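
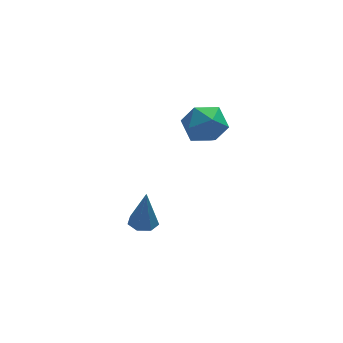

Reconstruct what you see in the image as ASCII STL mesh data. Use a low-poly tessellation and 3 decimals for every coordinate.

solid 
facet normal -0.862 0.100 0.497
outer loop
vertex -1.734 -1.437 2.358
vertex -1.664 -2.425 2.678
vertex -1.246 -1.662 3.249
endloop
endfacet
facet normal -0.513 0.722 0.464
outer loop
vertex -1.734 -1.437 2.358
vertex -1.246 -1.662 3.249
vertex -0.842 -0.957 2.598
endloop
endfacet
facet normal -0.414 0.882 -0.224
outer loop
vertex -1.734 -1.437 2.358
vertex -0.842 -0.957 2.598
vertex -1.011 -1.284 1.624
endloop
endfacet
facet normal -0.701 0.358 -0.616
outer loop
vertex -1.734 -1.437 2.358
vertex -1.011 -1.284 1.624
vertex -1.519 -2.192 1.674
endloop
endfacet
facet normal -0.978 -0.124 -0.170
outer loop
vertex -1.734 -1.437 2.358
vertex -1.519 -2.192 1.674
vertex -1.664 -2.425 2.678
endloop
endfacet
facet normal 0.128 0.632 0.764
outer loop
vertex -0.842 -0.957 2.598
vertex -1.246 -1.662 3.249
vertex -0.221 -1.648 3.066
endloop
endfacet
facet normal -0.436 -0.374 0.819
outer loop
vertex -1.246 -1.662 3.249
vertex -1.664 -2.425 2.678
vertex -0.729 -2.556 3.116
endloop
endfacet
facet normal -0.623 -0.737 -0.261
outer loop
vertex -1.664 -2.425 2.678
vertex -1.519 -2.192 1.674
vertex -0.898 -2.883 2.142
endloop
endfacet
facet normal -0.176 0.044 -0.983
outer loop
vertex -1.519 -2.192 1.674
vertex -1.011 -1.284 1.624
vertex -0.494 -2.178 1.491
endloop
endfacet
facet normal 0.289 0.891 -0.349
outer loop
vertex -1.011 -1.284 1.624
vertex -0.842 -0.957 2.598
vertex -0.076 -1.415 2.062
endloop
endfacet
facet normal 0.701 -0.358 0.616
outer loop
vertex -0.006 -2.403 2.382
vertex -0.221 -1.648 3.066
vertex -0.729 -2.556 3.116
endloop
endfacet
facet normal 0.414 -0.882 0.224
outer loop
vertex -0.006 -2.403 2.382
vertex -0.729 -2.556 3.116
vertex -0.898 -2.883 2.142
endloop
endfacet
facet normal 0.513 -0.722 -0.464
outer loop
vertex -0.006 -2.403 2.382
vertex -0.898 -2.883 2.142
vertex -0.494 -2.178 1.491
endloop
endfacet
facet normal 0.862 -0.100 -0.497
outer loop
vertex -0.006 -2.403 2.382
vertex -0.494 -2.178 1.491
vertex -0.076 -1.415 2.062
endloop
endfacet
facet normal 0.978 0.124 0.170
outer loop
vertex -0.006 -2.403 2.382
vertex -0.076 -1.415 2.062
vertex -0.221 -1.648 3.066
endloop
endfacet
facet normal 0.176 -0.044 0.983
outer loop
vertex -0.729 -2.556 3.116
vertex -0.221 -1.648 3.066
vertex -1.246 -1.662 3.249
endloop
endfacet
facet normal -0.289 -0.891 0.349
outer loop
vertex -0.898 -2.883 2.142
vertex -0.729 -2.556 3.116
vertex -1.664 -2.425 2.678
endloop
endfacet
facet normal -0.128 -0.632 -0.764
outer loop
vertex -0.494 -2.178 1.491
vertex -0.898 -2.883 2.142
vertex -1.519 -2.192 1.674
endloop
endfacet
facet normal 0.436 0.374 -0.819
outer loop
vertex -0.076 -1.415 2.062
vertex -0.494 -2.178 1.491
vertex -1.011 -1.284 1.624
endloop
endfacet
facet normal 0.623 0.737 0.261
outer loop
vertex -0.221 -1.648 3.066
vertex -0.076 -1.415 2.062
vertex -0.842 -0.957 2.598
endloop
endfacet
facet normal -0.084 -0.008 -0.996
outer loop
vertex -2.858 -1.616 -3.503
vertex -3.437 -1.928 -3.452
vertex -3.319 -1.279 -3.467
endloop
endfacet
facet normal 0.584 0.771 0.254
outer loop
vertex -2.858 -1.616 -3.503
vertex -3.319 -1.279 -3.467
vertex -3.283 -1.912 -1.628
endloop
endfacet
facet normal -0.083 -0.008 -0.997
outer loop
vertex -3.319 -1.279 -3.467
vertex -3.437 -1.928 -3.452
vertex -3.87 -1.431 -3.42
endloop
endfacet
facet normal -0.226 0.920 0.321
outer loop
vertex -3.319 -1.279 -3.467
vertex -3.87 -1.431 -3.42
vertex -3.283 -1.912 -1.628
endloop
endfacet
facet normal -0.084 -0.009 -0.996
outer loop
vertex -3.87 -1.431 -3.42
vertex -3.437 -1.928 -3.452
vertex -4.094 -1.958 -3.396
endloop
endfacet
facet normal -0.846 0.377 0.378
outer loop
vertex -3.87 -1.431 -3.42
vertex -4.094 -1.958 -3.396
vertex -3.283 -1.912 -1.628
endloop
endfacet
facet normal -0.085 -0.008 -0.996
outer loop
vertex -4.094 -1.958 -3.396
vertex -3.437 -1.928 -3.452
vertex -3.823 -2.462 -3.415
endloop
endfacet
facet normal -0.808 -0.449 0.382
outer loop
vertex -4.094 -1.958 -3.396
vertex -3.823 -2.462 -3.415
vertex -3.283 -1.912 -1.628
endloop
endfacet
facet normal -0.083 -0.009 -0.996
outer loop
vertex -3.823 -2.462 -3.415
vertex -3.437 -1.928 -3.452
vertex -3.261 -2.564 -3.461
endloop
endfacet
facet normal -0.142 -0.933 0.330
outer loop
vertex -3.823 -2.462 -3.415
vertex -3.261 -2.564 -3.461
vertex -3.283 -1.912 -1.628
endloop
endfacet
facet normal -0.083 -0.009 -0.997
outer loop
vertex -3.261 -2.564 -3.461
vertex -3.437 -1.928 -3.452
vertex -2.832 -2.188 -3.5
endloop
endfacet
facet normal 0.649 -0.714 0.262
outer loop
vertex -3.261 -2.564 -3.461
vertex -2.832 -2.188 -3.5
vertex -3.283 -1.912 -1.628
endloop
endfacet
facet normal -0.083 -0.009 -0.997
outer loop
vertex -2.832 -2.188 -3.5
vertex -3.437 -1.928 -3.452
vertex -2.858 -1.616 -3.503
endloop
endfacet
facet normal 0.973 0.045 0.228
outer loop
vertex -2.832 -2.188 -3.5
vertex -2.858 -1.616 -3.503
vertex -3.283 -1.912 -1.628
endloop
endfacet

endsolid


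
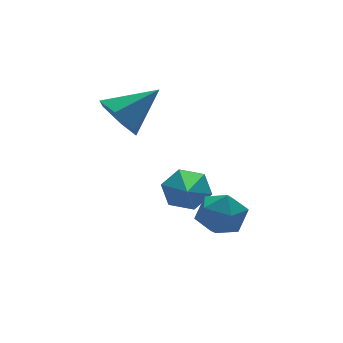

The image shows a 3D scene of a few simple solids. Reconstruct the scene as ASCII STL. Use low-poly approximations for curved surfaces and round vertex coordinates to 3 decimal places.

solid 
facet normal 0.397 0.794 -0.461
outer loop
vertex -0.8 0.149 -1.883
vertex -1.457 0.156 -2.437
vertex -1.506 0.605 -1.706
endloop
endfacet
facet normal 0.243 -0.001 0.970
outer loop
vertex -0.8 0.149 -1.883
vertex -1.506 0.605 -1.706
vertex -2.243 -1.416 -1.523
endloop
endfacet
facet normal 0.397 0.794 -0.461
outer loop
vertex -1.506 0.605 -1.706
vertex -1.457 0.156 -2.437
vertex -2.164 0.612 -2.26
endloop
endfacet
facet normal -0.614 0.291 0.734
outer loop
vertex -1.506 0.605 -1.706
vertex -2.164 0.612 -2.26
vertex -2.243 -1.416 -1.523
endloop
endfacet
facet normal 0.396 0.794 -0.462
outer loop
vertex -2.164 0.612 -2.26
vertex -1.457 0.156 -2.437
vertex -2.115 0.162 -2.991
endloop
endfacet
facet normal -0.997 0.012 -0.074
outer loop
vertex -2.164 0.612 -2.26
vertex -2.115 0.162 -2.991
vertex -2.243 -1.416 -1.523
endloop
endfacet
facet normal 0.396 0.794 -0.462
outer loop
vertex -2.115 0.162 -2.991
vertex -1.457 0.156 -2.437
vertex -1.408 -0.294 -3.168
endloop
endfacet
facet normal -0.522 -0.558 -0.645
outer loop
vertex -2.115 0.162 -2.991
vertex -1.408 -0.294 -3.168
vertex -2.243 -1.416 -1.523
endloop
endfacet
facet normal 0.397 0.793 -0.462
outer loop
vertex -1.408 -0.294 -3.168
vertex -1.457 0.156 -2.437
vertex -0.75 -0.301 -2.614
endloop
endfacet
facet normal 0.335 -0.849 -0.409
outer loop
vertex -1.408 -0.294 -3.168
vertex -0.75 -0.301 -2.614
vertex -2.243 -1.416 -1.523
endloop
endfacet
facet normal 0.397 0.793 -0.461
outer loop
vertex -0.75 -0.301 -2.614
vertex -1.457 0.156 -2.437
vertex -0.8 0.149 -1.883
endloop
endfacet
facet normal 0.718 -0.570 0.400
outer loop
vertex -0.75 -0.301 -2.614
vertex -0.8 0.149 -1.883
vertex -2.243 -1.416 -1.523
endloop
endfacet
facet normal -0.845 -0.012 -0.534
outer loop
vertex -3.278 1.264 0.566
vertex -3.663 0.659 1.189
vertex -3.757 1.596 1.316
endloop
endfacet
facet normal 0.519 0.854 -0.047
outer loop
vertex -3.278 1.264 0.566
vertex -3.757 1.596 1.316
vertex -2.177 0.681 2.131
endloop
endfacet
facet normal -0.845 -0.012 -0.535
outer loop
vertex -3.757 1.596 1.316
vertex -3.663 0.659 1.189
vertex -4.143 0.991 1.939
endloop
endfacet
facet normal 0.042 0.704 0.709
outer loop
vertex -3.757 1.596 1.316
vertex -4.143 0.991 1.939
vertex -2.177 0.681 2.131
endloop
endfacet
facet normal -0.845 -0.012 -0.535
outer loop
vertex -4.143 0.991 1.939
vertex -3.663 0.659 1.189
vertex -4.049 0.054 1.812
endloop
endfacet
facet normal -0.119 -0.145 0.982
outer loop
vertex -4.143 0.991 1.939
vertex -4.049 0.054 1.812
vertex -2.177 0.681 2.131
endloop
endfacet
facet normal -0.845 -0.012 -0.535
outer loop
vertex -4.049 0.054 1.812
vertex -3.663 0.659 1.189
vertex -3.569 -0.278 1.062
endloop
endfacet
facet normal 0.197 -0.843 0.500
outer loop
vertex -4.049 0.054 1.812
vertex -3.569 -0.278 1.062
vertex -2.177 0.681 2.131
endloop
endfacet
facet normal -0.845 -0.012 -0.535
outer loop
vertex -3.569 -0.278 1.062
vertex -3.663 0.659 1.189
vertex -3.183 0.327 0.439
endloop
endfacet
facet normal 0.674 -0.693 -0.256
outer loop
vertex -3.569 -0.278 1.062
vertex -3.183 0.327 0.439
vertex -2.177 0.681 2.131
endloop
endfacet
facet normal -0.845 -0.013 -0.535
outer loop
vertex -3.183 0.327 0.439
vertex -3.663 0.659 1.189
vertex -3.278 1.264 0.566
endloop
endfacet
facet normal 0.834 0.156 -0.529
outer loop
vertex -3.183 0.327 0.439
vertex -3.278 1.264 0.566
vertex -2.177 0.681 2.131
endloop
endfacet
facet normal -0.796 0.465 0.387
outer loop
vertex -2.538 -2.464 -2.1
vertex -2.481 -2.988 -1.352
vertex -2.033 -2.192 -1.387
endloop
endfacet
facet normal -0.428 0.903 -0.041
outer loop
vertex -2.538 -2.464 -2.1
vertex -2.033 -2.192 -1.387
vertex -1.719 -2.082 -2.239
endloop
endfacet
facet normal -0.399 0.605 -0.689
outer loop
vertex -2.538 -2.464 -2.1
vertex -1.719 -2.082 -2.239
vertex -1.973 -2.81 -2.731
endloop
endfacet
facet normal -0.750 -0.018 -0.661
outer loop
vertex -2.538 -2.464 -2.1
vertex -1.973 -2.81 -2.731
vertex -2.444 -3.371 -2.182
endloop
endfacet
facet normal -0.995 -0.103 0.003
outer loop
vertex -2.538 -2.464 -2.1
vertex -2.444 -3.371 -2.182
vertex -2.481 -2.988 -1.352
endloop
endfacet
facet normal 0.237 0.949 0.210
outer loop
vertex -1.719 -2.082 -2.239
vertex -2.033 -2.192 -1.387
vertex -1.156 -2.369 -1.578
endloop
endfacet
facet normal -0.358 0.241 0.902
outer loop
vertex -2.033 -2.192 -1.387
vertex -2.481 -2.988 -1.352
vertex -1.627 -2.93 -1.029
endloop
endfacet
facet normal -0.678 -0.678 0.283
outer loop
vertex -2.481 -2.988 -1.352
vertex -2.444 -3.371 -2.182
vertex -1.881 -3.658 -1.521
endloop
endfacet
facet normal -0.282 -0.540 -0.793
outer loop
vertex -2.444 -3.371 -2.182
vertex -1.973 -2.81 -2.731
vertex -1.567 -3.548 -2.373
endloop
endfacet
facet normal 0.285 0.466 -0.837
outer loop
vertex -1.973 -2.81 -2.731
vertex -1.719 -2.082 -2.239
vertex -1.119 -2.752 -2.408
endloop
endfacet
facet normal 0.750 0.018 0.661
outer loop
vertex -1.062 -3.276 -1.66
vertex -1.156 -2.369 -1.578
vertex -1.627 -2.93 -1.029
endloop
endfacet
facet normal 0.399 -0.605 0.689
outer loop
vertex -1.062 -3.276 -1.66
vertex -1.627 -2.93 -1.029
vertex -1.881 -3.658 -1.521
endloop
endfacet
facet normal 0.428 -0.903 0.041
outer loop
vertex -1.062 -3.276 -1.66
vertex -1.881 -3.658 -1.521
vertex -1.567 -3.548 -2.373
endloop
endfacet
facet normal 0.796 -0.465 -0.387
outer loop
vertex -1.062 -3.276 -1.66
vertex -1.567 -3.548 -2.373
vertex -1.119 -2.752 -2.408
endloop
endfacet
facet normal 0.995 0.103 -0.003
outer loop
vertex -1.062 -3.276 -1.66
vertex -1.119 -2.752 -2.408
vertex -1.156 -2.369 -1.578
endloop
endfacet
facet normal 0.282 0.540 0.793
outer loop
vertex -1.627 -2.93 -1.029
vertex -1.156 -2.369 -1.578
vertex -2.033 -2.192 -1.387
endloop
endfacet
facet normal -0.285 -0.466 0.837
outer loop
vertex -1.881 -3.658 -1.521
vertex -1.627 -2.93 -1.029
vertex -2.481 -2.988 -1.352
endloop
endfacet
facet normal -0.237 -0.949 -0.210
outer loop
vertex -1.567 -3.548 -2.373
vertex -1.881 -3.658 -1.521
vertex -2.444 -3.371 -2.182
endloop
endfacet
facet normal 0.358 -0.241 -0.902
outer loop
vertex -1.119 -2.752 -2.408
vertex -1.567 -3.548 -2.373
vertex -1.973 -2.81 -2.731
endloop
endfacet
facet normal 0.678 0.678 -0.283
outer loop
vertex -1.156 -2.369 -1.578
vertex -1.119 -2.752 -2.408
vertex -1.719 -2.082 -2.239
endloop
endfacet

endsolid


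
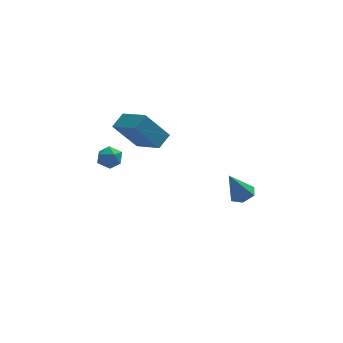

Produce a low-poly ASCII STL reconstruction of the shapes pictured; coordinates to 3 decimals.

solid 
facet normal -0.492 0.775 -0.396
outer loop
vertex -2.477 1.319 0.583
vertex -1.833 1.976 1.069
vertex -1.222 1.288 -1.037
endloop
endfacet
facet normal -0.619 -0.632 -0.467
outer loop
vertex -0.267 -0.216 -0.269
vertex -2.477 1.319 0.583
vertex -1.222 1.288 -1.037
endloop
endfacet
facet normal -0.492 0.775 -0.396
outer loop
vertex -1.222 1.288 -1.037
vertex -1.833 1.976 1.069
vertex -0.578 1.945 -0.551
endloop
endfacet
facet normal 0.612 -0.015 -0.791
outer loop
vertex -0.578 1.945 -0.551
vertex -0.267 -0.216 -0.269
vertex -1.222 1.288 -1.037
endloop
endfacet
facet normal -0.612 0.015 0.791
outer loop
vertex -2.477 1.319 0.583
vertex -0.878 0.472 1.837
vertex -1.833 1.976 1.069
endloop
endfacet
facet normal -0.619 -0.632 -0.467
outer loop
vertex -1.522 -0.185 1.351
vertex -2.477 1.319 0.583
vertex -0.267 -0.216 -0.269
endloop
endfacet
facet normal -0.612 0.015 0.791
outer loop
vertex -1.522 -0.185 1.351
vertex -0.878 0.472 1.837
vertex -2.477 1.319 0.583
endloop
endfacet
facet normal 0.619 0.632 0.467
outer loop
vertex -1.833 1.976 1.069
vertex -0.878 0.472 1.837
vertex -0.578 1.945 -0.551
endloop
endfacet
facet normal 0.612 -0.015 -0.791
outer loop
vertex 0.377 0.441 0.217
vertex -0.267 -0.216 -0.269
vertex -0.578 1.945 -0.551
endloop
endfacet
facet normal 0.619 0.632 0.467
outer loop
vertex -0.578 1.945 -0.551
vertex -0.878 0.472 1.837
vertex 0.377 0.441 0.217
endloop
endfacet
facet normal 0.492 -0.775 0.396
outer loop
vertex 0.377 0.441 0.217
vertex -1.522 -0.185 1.351
vertex -0.267 -0.216 -0.269
endloop
endfacet
facet normal 0.492 -0.775 0.396
outer loop
vertex -0.878 0.472 1.837
vertex -1.522 -0.185 1.351
vertex 0.377 0.441 0.217
endloop
endfacet
facet normal -0.758 0.528 -0.383
outer loop
vertex -3.318 -2.761 0.89
vertex -3.784 -3.275 1.103
vertex -3.624 -2.724 1.547
endloop
endfacet
facet normal -0.233 0.959 -0.162
outer loop
vertex -3.318 -2.761 0.89
vertex -3.624 -2.724 1.547
vertex -2.92 -2.567 1.465
endloop
endfacet
facet normal 0.363 0.778 -0.513
outer loop
vertex -3.318 -2.761 0.89
vertex -2.92 -2.567 1.465
vertex -2.646 -3.021 0.971
endloop
endfacet
facet normal 0.206 0.236 -0.950
outer loop
vertex -3.318 -2.761 0.89
vertex -2.646 -3.021 0.971
vertex -3.179 -3.459 0.747
endloop
endfacet
facet normal -0.487 0.081 -0.870
outer loop
vertex -3.318 -2.761 0.89
vertex -3.179 -3.459 0.747
vertex -3.784 -3.275 1.103
endloop
endfacet
facet normal -0.125 0.837 0.532
outer loop
vertex -2.92 -2.567 1.465
vertex -3.624 -2.724 1.547
vertex -3.141 -2.961 2.033
endloop
endfacet
facet normal -0.974 0.141 0.176
outer loop
vertex -3.624 -2.724 1.547
vertex -3.784 -3.275 1.103
vertex -3.674 -3.399 1.809
endloop
endfacet
facet normal -0.537 -0.581 -0.612
outer loop
vertex -3.784 -3.275 1.103
vertex -3.179 -3.459 0.747
vertex -3.4 -3.853 1.315
endloop
endfacet
facet normal 0.584 -0.331 -0.741
outer loop
vertex -3.179 -3.459 0.747
vertex -2.646 -3.021 0.971
vertex -2.696 -3.696 1.233
endloop
endfacet
facet normal 0.838 0.544 -0.035
outer loop
vertex -2.646 -3.021 0.971
vertex -2.92 -2.567 1.465
vertex -2.536 -3.145 1.677
endloop
endfacet
facet normal -0.206 -0.236 0.950
outer loop
vertex -3.002 -3.659 1.89
vertex -3.141 -2.961 2.033
vertex -3.674 -3.399 1.809
endloop
endfacet
facet normal -0.363 -0.778 0.513
outer loop
vertex -3.002 -3.659 1.89
vertex -3.674 -3.399 1.809
vertex -3.4 -3.853 1.315
endloop
endfacet
facet normal 0.233 -0.959 0.162
outer loop
vertex -3.002 -3.659 1.89
vertex -3.4 -3.853 1.315
vertex -2.696 -3.696 1.233
endloop
endfacet
facet normal 0.758 -0.528 0.383
outer loop
vertex -3.002 -3.659 1.89
vertex -2.696 -3.696 1.233
vertex -2.536 -3.145 1.677
endloop
endfacet
facet normal 0.487 -0.081 0.870
outer loop
vertex -3.002 -3.659 1.89
vertex -2.536 -3.145 1.677
vertex -3.141 -2.961 2.033
endloop
endfacet
facet normal -0.584 0.331 0.741
outer loop
vertex -3.674 -3.399 1.809
vertex -3.141 -2.961 2.033
vertex -3.624 -2.724 1.547
endloop
endfacet
facet normal -0.838 -0.544 0.035
outer loop
vertex -3.4 -3.853 1.315
vertex -3.674 -3.399 1.809
vertex -3.784 -3.275 1.103
endloop
endfacet
facet normal 0.125 -0.837 -0.532
outer loop
vertex -2.696 -3.696 1.233
vertex -3.4 -3.853 1.315
vertex -3.179 -3.459 0.747
endloop
endfacet
facet normal 0.974 -0.141 -0.176
outer loop
vertex -2.536 -3.145 1.677
vertex -2.696 -3.696 1.233
vertex -2.646 -3.021 0.971
endloop
endfacet
facet normal 0.537 0.581 0.612
outer loop
vertex -3.141 -2.961 2.033
vertex -2.536 -3.145 1.677
vertex -2.92 -2.567 1.465
endloop
endfacet
facet normal 0.428 0.068 -0.901
outer loop
vertex 4.613 -0.774 -4.114
vertex 4.108 -0.257 -4.315
vertex 4.752 -0.047 -3.993
endloop
endfacet
facet normal 0.688 -0.245 0.683
outer loop
vertex 4.613 -0.774 -4.114
vertex 4.752 -0.047 -3.993
vertex 3.332 -0.383 -2.685
endloop
endfacet
facet normal 0.428 0.069 -0.901
outer loop
vertex 4.752 -0.047 -3.993
vertex 4.108 -0.257 -4.315
vertex 4.247 0.47 -4.193
endloop
endfacet
facet normal 0.422 0.655 0.627
outer loop
vertex 4.752 -0.047 -3.993
vertex 4.247 0.47 -4.193
vertex 3.332 -0.383 -2.685
endloop
endfacet
facet normal 0.429 0.069 -0.901
outer loop
vertex 4.247 0.47 -4.193
vertex 4.108 -0.257 -4.315
vertex 3.603 0.259 -4.516
endloop
endfacet
facet normal -0.411 0.877 0.247
outer loop
vertex 4.247 0.47 -4.193
vertex 3.603 0.259 -4.516
vertex 3.332 -0.383 -2.685
endloop
endfacet
facet normal 0.429 0.069 -0.901
outer loop
vertex 3.603 0.259 -4.516
vertex 4.108 -0.257 -4.315
vertex 3.464 -0.467 -4.638
endloop
endfacet
facet normal -0.977 0.200 -0.075
outer loop
vertex 3.603 0.259 -4.516
vertex 3.464 -0.467 -4.638
vertex 3.332 -0.383 -2.685
endloop
endfacet
facet normal 0.429 0.069 -0.901
outer loop
vertex 3.464 -0.467 -4.638
vertex 4.108 -0.257 -4.315
vertex 3.969 -0.984 -4.437
endloop
endfacet
facet normal -0.712 -0.702 -0.018
outer loop
vertex 3.464 -0.467 -4.638
vertex 3.969 -0.984 -4.437
vertex 3.332 -0.383 -2.685
endloop
endfacet
facet normal 0.429 0.069 -0.901
outer loop
vertex 3.969 -0.984 -4.437
vertex 4.108 -0.257 -4.315
vertex 4.613 -0.774 -4.114
endloop
endfacet
facet normal 0.120 -0.925 0.361
outer loop
vertex 3.969 -0.984 -4.437
vertex 4.613 -0.774 -4.114
vertex 3.332 -0.383 -2.685
endloop
endfacet

endsolid


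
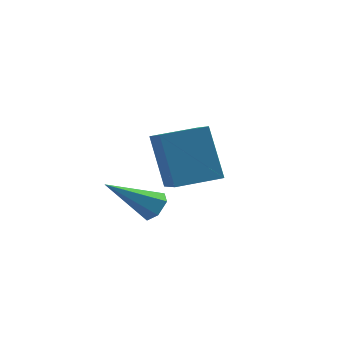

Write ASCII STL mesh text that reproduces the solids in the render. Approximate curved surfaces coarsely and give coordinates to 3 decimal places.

solid 
facet normal 0.703 0.406 -0.583
outer loop
vertex 0.644 0.276 1.771
vertex 0.263 0.439 1.425
vertex 0.414 0.761 1.831
endloop
endfacet
facet normal 0.369 0.060 0.927
outer loop
vertex 0.644 0.276 1.771
vertex 0.414 0.761 1.831
vertex -0.983 -0.279 2.455
endloop
endfacet
facet normal 0.704 0.405 -0.583
outer loop
vertex 0.414 0.761 1.831
vertex 0.263 0.439 1.425
vertex 0.034 0.924 1.485
endloop
endfacet
facet normal -0.262 0.730 0.631
outer loop
vertex 0.414 0.761 1.831
vertex 0.034 0.924 1.485
vertex -0.983 -0.279 2.455
endloop
endfacet
facet normal 0.706 0.405 -0.581
outer loop
vertex 0.034 0.924 1.485
vertex 0.263 0.439 1.425
vertex -0.117 0.603 1.078
endloop
endfacet
facet normal -0.811 0.567 -0.147
outer loop
vertex 0.034 0.924 1.485
vertex -0.117 0.603 1.078
vertex -0.983 -0.279 2.455
endloop
endfacet
facet normal 0.706 0.405 -0.581
outer loop
vertex -0.117 0.603 1.078
vertex 0.263 0.439 1.425
vertex 0.112 0.118 1.018
endloop
endfacet
facet normal -0.730 -0.267 -0.630
outer loop
vertex -0.117 0.603 1.078
vertex 0.112 0.118 1.018
vertex -0.983 -0.279 2.455
endloop
endfacet
facet normal 0.704 0.407 -0.582
outer loop
vertex 0.112 0.118 1.018
vertex 0.263 0.439 1.425
vertex 0.493 -0.046 1.364
endloop
endfacet
facet normal -0.099 -0.937 -0.335
outer loop
vertex 0.112 0.118 1.018
vertex 0.493 -0.046 1.364
vertex -0.983 -0.279 2.455
endloop
endfacet
facet normal 0.703 0.407 -0.583
outer loop
vertex 0.493 -0.046 1.364
vertex 0.263 0.439 1.425
vertex 0.644 0.276 1.771
endloop
endfacet
facet normal 0.451 -0.774 0.445
outer loop
vertex 0.493 -0.046 1.364
vertex 0.644 0.276 1.771
vertex -0.983 -0.279 2.455
endloop
endfacet
facet normal -0.840 -0.523 -0.142
outer loop
vertex -0.209 2.19 3.445
vertex -1.049 3.756 2.642
vertex 0.433 1.634 1.69
endloop
endfacet
facet normal 0.431 -0.803 0.412
outer loop
vertex 1.669 2.404 1.898
vertex -0.209 2.19 3.445
vertex 0.433 1.634 1.69
endloop
endfacet
facet normal -0.840 -0.523 -0.142
outer loop
vertex 0.433 1.634 1.69
vertex -1.049 3.756 2.642
vertex -0.407 3.2 0.887
endloop
endfacet
facet normal 0.329 -0.285 -0.900
outer loop
vertex -0.407 3.2 0.887
vertex 1.669 2.404 1.898
vertex 0.433 1.634 1.69
endloop
endfacet
facet normal -0.329 0.285 0.900
outer loop
vertex -0.209 2.19 3.445
vertex 0.187 4.526 2.85
vertex -1.049 3.756 2.642
endloop
endfacet
facet normal 0.431 -0.803 0.412
outer loop
vertex 1.027 2.96 3.653
vertex -0.209 2.19 3.445
vertex 1.669 2.404 1.898
endloop
endfacet
facet normal -0.329 0.285 0.900
outer loop
vertex 1.027 2.96 3.653
vertex 0.187 4.526 2.85
vertex -0.209 2.19 3.445
endloop
endfacet
facet normal -0.431 0.803 -0.412
outer loop
vertex -1.049 3.756 2.642
vertex 0.187 4.526 2.85
vertex -0.407 3.2 0.887
endloop
endfacet
facet normal 0.329 -0.285 -0.900
outer loop
vertex 0.829 3.97 1.095
vertex 1.669 2.404 1.898
vertex -0.407 3.2 0.887
endloop
endfacet
facet normal -0.431 0.803 -0.412
outer loop
vertex -0.407 3.2 0.887
vertex 0.187 4.526 2.85
vertex 0.829 3.97 1.095
endloop
endfacet
facet normal 0.840 0.523 0.142
outer loop
vertex 0.829 3.97 1.095
vertex 1.027 2.96 3.653
vertex 1.669 2.404 1.898
endloop
endfacet
facet normal 0.840 0.523 0.142
outer loop
vertex 0.187 4.526 2.85
vertex 1.027 2.96 3.653
vertex 0.829 3.97 1.095
endloop
endfacet

endsolid


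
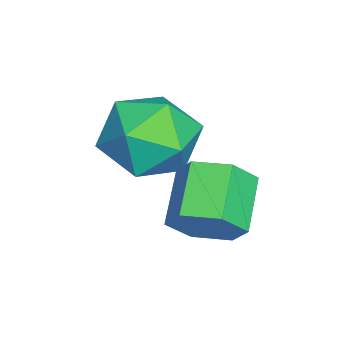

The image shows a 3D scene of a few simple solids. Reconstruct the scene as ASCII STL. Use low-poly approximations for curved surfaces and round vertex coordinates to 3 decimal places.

solid 
facet normal 0.858 0.012 -0.514
outer loop
vertex 1.701 3.538 -2.637
vertex 1.329 3.168 -3.267
vertex 1.344 3.987 -3.223
endloop
endfacet
facet normal 0.273 0.837 0.475
outer loop
vertex 1.701 3.538 -2.637
vertex 1.344 3.987 -3.223
vertex 0.544 3.522 -1.943
endloop
endfacet
facet normal 0.272 0.837 0.474
outer loop
vertex 0.544 3.522 -1.943
vertex 1.344 3.987 -3.223
vertex 0.186 3.97 -2.529
endloop
endfacet
facet normal -0.857 -0.012 0.515
outer loop
vertex 0.544 3.522 -1.943
vertex 0.186 3.97 -2.529
vertex 0.171 3.152 -2.573
endloop
endfacet
facet normal 0.857 0.012 -0.515
outer loop
vertex 1.344 3.987 -3.223
vertex 1.329 3.168 -3.267
vertex 0.971 3.617 -3.853
endloop
endfacet
facet normal -0.242 0.892 -0.381
outer loop
vertex 1.344 3.987 -3.223
vertex 0.971 3.617 -3.853
vertex 0.186 3.97 -2.529
endloop
endfacet
facet normal -0.242 0.892 -0.381
outer loop
vertex 0.186 3.97 -2.529
vertex 0.971 3.617 -3.853
vertex -0.187 3.6 -3.159
endloop
endfacet
facet normal -0.857 -0.012 0.515
outer loop
vertex 0.186 3.97 -2.529
vertex -0.187 3.6 -3.159
vertex 0.171 3.152 -2.573
endloop
endfacet
facet normal 0.857 0.012 -0.515
outer loop
vertex 0.971 3.617 -3.853
vertex 1.329 3.168 -3.267
vertex 0.956 2.798 -3.897
endloop
endfacet
facet normal -0.514 0.055 -0.856
outer loop
vertex 0.971 3.617 -3.853
vertex 0.956 2.798 -3.897
vertex -0.187 3.6 -3.159
endloop
endfacet
facet normal -0.514 0.055 -0.856
outer loop
vertex -0.187 3.6 -3.159
vertex 0.956 2.798 -3.897
vertex -0.201 2.782 -3.203
endloop
endfacet
facet normal -0.858 -0.013 0.514
outer loop
vertex -0.187 3.6 -3.159
vertex -0.201 2.782 -3.203
vertex 0.171 3.152 -2.573
endloop
endfacet
facet normal 0.857 0.012 -0.515
outer loop
vertex 0.956 2.798 -3.897
vertex 1.329 3.168 -3.267
vertex 1.314 2.35 -3.311
endloop
endfacet
facet normal -0.273 -0.837 -0.474
outer loop
vertex 0.956 2.798 -3.897
vertex 1.314 2.35 -3.311
vertex -0.201 2.782 -3.203
endloop
endfacet
facet normal -0.272 -0.837 -0.475
outer loop
vertex -0.201 2.782 -3.203
vertex 1.314 2.35 -3.311
vertex 0.156 2.333 -2.617
endloop
endfacet
facet normal -0.858 -0.012 0.514
outer loop
vertex -0.201 2.782 -3.203
vertex 0.156 2.333 -2.617
vertex 0.171 3.152 -2.573
endloop
endfacet
facet normal 0.857 0.012 -0.515
outer loop
vertex 1.314 2.35 -3.311
vertex 1.329 3.168 -3.267
vertex 1.687 2.72 -2.681
endloop
endfacet
facet normal 0.242 -0.892 0.381
outer loop
vertex 1.314 2.35 -3.311
vertex 1.687 2.72 -2.681
vertex 0.156 2.333 -2.617
endloop
endfacet
facet normal 0.242 -0.892 0.381
outer loop
vertex 0.156 2.333 -2.617
vertex 1.687 2.72 -2.681
vertex 0.529 2.703 -1.987
endloop
endfacet
facet normal -0.857 -0.012 0.515
outer loop
vertex 0.156 2.333 -2.617
vertex 0.529 2.703 -1.987
vertex 0.171 3.152 -2.573
endloop
endfacet
facet normal 0.858 0.013 -0.514
outer loop
vertex 1.687 2.72 -2.681
vertex 1.329 3.168 -3.267
vertex 1.701 3.538 -2.637
endloop
endfacet
facet normal 0.514 -0.055 0.856
outer loop
vertex 1.687 2.72 -2.681
vertex 1.701 3.538 -2.637
vertex 0.529 2.703 -1.987
endloop
endfacet
facet normal 0.514 -0.055 0.856
outer loop
vertex 0.529 2.703 -1.987
vertex 1.701 3.538 -2.637
vertex 0.544 3.522 -1.943
endloop
endfacet
facet normal -0.857 -0.012 0.515
outer loop
vertex 0.529 2.703 -1.987
vertex 0.544 3.522 -1.943
vertex 0.171 3.152 -2.573
endloop
endfacet
facet normal 0.129 0.834 0.536
outer loop
vertex -0.616 2.719 -1.771
vertex -0.188 2.098 -0.908
vertex 0.51 2.511 -1.718
endloop
endfacet
facet normal 0.187 0.969 -0.163
outer loop
vertex -0.616 2.719 -1.771
vertex 0.51 2.511 -1.718
vertex -0.038 2.448 -2.723
endloop
endfacet
facet normal -0.423 0.771 -0.476
outer loop
vertex -0.616 2.719 -1.771
vertex -0.038 2.448 -2.723
vertex -1.074 1.997 -2.534
endloop
endfacet
facet normal -0.857 0.514 0.028
outer loop
vertex -0.616 2.719 -1.771
vertex -1.074 1.997 -2.534
vertex -1.167 1.78 -1.412
endloop
endfacet
facet normal -0.516 0.553 0.654
outer loop
vertex -0.616 2.719 -1.771
vertex -1.167 1.78 -1.412
vertex -0.188 2.098 -0.908
endloop
endfacet
facet normal 0.711 0.561 -0.423
outer loop
vertex -0.038 2.448 -2.723
vertex 0.51 2.511 -1.718
vertex 0.747 1.66 -2.448
endloop
endfacet
facet normal 0.618 0.343 0.707
outer loop
vertex 0.51 2.511 -1.718
vertex -0.188 2.098 -0.908
vertex 0.654 1.443 -1.326
endloop
endfacet
facet normal -0.426 -0.111 0.898
outer loop
vertex -0.188 2.098 -0.908
vertex -1.167 1.78 -1.412
vertex -0.382 0.992 -1.137
endloop
endfacet
facet normal -0.978 -0.174 -0.115
outer loop
vertex -1.167 1.78 -1.412
vertex -1.074 1.997 -2.534
vertex -0.93 0.929 -2.142
endloop
endfacet
facet normal -0.275 0.241 -0.931
outer loop
vertex -1.074 1.997 -2.534
vertex -0.038 2.448 -2.723
vertex -0.232 1.342 -2.952
endloop
endfacet
facet normal 0.857 -0.514 -0.028
outer loop
vertex 0.196 0.721 -2.089
vertex 0.747 1.66 -2.448
vertex 0.654 1.443 -1.326
endloop
endfacet
facet normal 0.423 -0.771 0.476
outer loop
vertex 0.196 0.721 -2.089
vertex 0.654 1.443 -1.326
vertex -0.382 0.992 -1.137
endloop
endfacet
facet normal -0.187 -0.969 0.163
outer loop
vertex 0.196 0.721 -2.089
vertex -0.382 0.992 -1.137
vertex -0.93 0.929 -2.142
endloop
endfacet
facet normal -0.129 -0.834 -0.536
outer loop
vertex 0.196 0.721 -2.089
vertex -0.93 0.929 -2.142
vertex -0.232 1.342 -2.952
endloop
endfacet
facet normal 0.516 -0.553 -0.654
outer loop
vertex 0.196 0.721 -2.089
vertex -0.232 1.342 -2.952
vertex 0.747 1.66 -2.448
endloop
endfacet
facet normal 0.978 0.174 0.115
outer loop
vertex 0.654 1.443 -1.326
vertex 0.747 1.66 -2.448
vertex 0.51 2.511 -1.718
endloop
endfacet
facet normal 0.275 -0.241 0.931
outer loop
vertex -0.382 0.992 -1.137
vertex 0.654 1.443 -1.326
vertex -0.188 2.098 -0.908
endloop
endfacet
facet normal -0.711 -0.561 0.423
outer loop
vertex -0.93 0.929 -2.142
vertex -0.382 0.992 -1.137
vertex -1.167 1.78 -1.412
endloop
endfacet
facet normal -0.618 -0.343 -0.707
outer loop
vertex -0.232 1.342 -2.952
vertex -0.93 0.929 -2.142
vertex -1.074 1.997 -2.534
endloop
endfacet
facet normal 0.426 0.111 -0.898
outer loop
vertex 0.747 1.66 -2.448
vertex -0.232 1.342 -2.952
vertex -0.038 2.448 -2.723
endloop
endfacet

endsolid


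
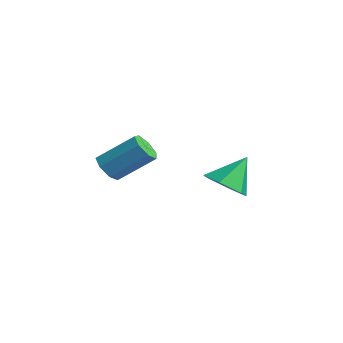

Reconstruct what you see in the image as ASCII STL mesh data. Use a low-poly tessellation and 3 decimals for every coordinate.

solid 
facet normal -0.427 -0.661 -0.618
outer loop
vertex -1.764 -0.338 3.43
vertex -2.242 -0.146 3.555
vertex -1.916 0.007 3.166
endloop
endfacet
facet normal 0.841 -0.042 -0.539
outer loop
vertex -1.764 -0.338 3.43
vertex -1.916 0.007 3.166
vertex -1.161 0.593 4.299
endloop
endfacet
facet normal 0.841 -0.042 -0.539
outer loop
vertex -1.161 0.593 4.299
vertex -1.916 0.007 3.166
vertex -1.312 0.938 4.036
endloop
endfacet
facet normal 0.430 0.659 0.618
outer loop
vertex -1.161 0.593 4.299
vertex -1.312 0.938 4.036
vertex -1.638 0.786 4.425
endloop
endfacet
facet normal -0.427 -0.660 -0.618
outer loop
vertex -1.916 0.007 3.166
vertex -2.242 -0.146 3.555
vertex -2.313 0.237 3.195
endloop
endfacet
facet normal 0.267 0.560 -0.784
outer loop
vertex -1.916 0.007 3.166
vertex -2.313 0.237 3.195
vertex -1.312 0.938 4.036
endloop
endfacet
facet normal 0.267 0.560 -0.784
outer loop
vertex -1.312 0.938 4.036
vertex -2.313 0.237 3.195
vertex -1.71 1.168 4.065
endloop
endfacet
facet normal 0.427 0.661 0.616
outer loop
vertex -1.312 0.938 4.036
vertex -1.71 1.168 4.065
vertex -1.638 0.786 4.425
endloop
endfacet
facet normal -0.429 -0.660 -0.617
outer loop
vertex -2.313 0.237 3.195
vertex -2.242 -0.146 3.555
vertex -2.657 0.179 3.496
endloop
endfacet
facet normal -0.509 0.740 -0.439
outer loop
vertex -2.313 0.237 3.195
vertex -2.657 0.179 3.496
vertex -1.71 1.168 4.065
endloop
endfacet
facet normal -0.509 0.740 -0.439
outer loop
vertex -1.71 1.168 4.065
vertex -2.657 0.179 3.496
vertex -2.053 1.11 4.365
endloop
endfacet
facet normal 0.427 0.661 0.616
outer loop
vertex -1.71 1.168 4.065
vertex -2.053 1.11 4.365
vertex -1.638 0.786 4.425
endloop
endfacet
facet normal -0.429 -0.660 -0.616
outer loop
vertex -2.657 0.179 3.496
vertex -2.242 -0.146 3.555
vertex -2.688 -0.123 3.841
endloop
endfacet
facet normal -0.901 0.363 0.237
outer loop
vertex -2.657 0.179 3.496
vertex -2.688 -0.123 3.841
vertex -2.053 1.11 4.365
endloop
endfacet
facet normal -0.901 0.364 0.237
outer loop
vertex -2.053 1.11 4.365
vertex -2.688 -0.123 3.841
vertex -2.084 0.808 4.711
endloop
endfacet
facet normal 0.428 0.662 0.616
outer loop
vertex -2.053 1.11 4.365
vertex -2.084 0.808 4.711
vertex -1.638 0.786 4.425
endloop
endfacet
facet normal -0.429 -0.661 -0.616
outer loop
vertex -2.688 -0.123 3.841
vertex -2.242 -0.146 3.555
vertex -2.383 -0.442 3.971
endloop
endfacet
facet normal -0.614 -0.288 0.735
outer loop
vertex -2.688 -0.123 3.841
vertex -2.383 -0.442 3.971
vertex -2.084 0.808 4.711
endloop
endfacet
facet normal -0.614 -0.288 0.735
outer loop
vertex -2.084 0.808 4.711
vertex -2.383 -0.442 3.971
vertex -1.779 0.489 4.841
endloop
endfacet
facet normal 0.428 0.661 0.617
outer loop
vertex -2.084 0.808 4.711
vertex -1.779 0.489 4.841
vertex -1.638 0.786 4.425
endloop
endfacet
facet normal -0.429 -0.661 -0.616
outer loop
vertex -2.383 -0.442 3.971
vertex -2.242 -0.146 3.555
vertex -1.972 -0.538 3.788
endloop
endfacet
facet normal 0.134 -0.722 0.679
outer loop
vertex -2.383 -0.442 3.971
vertex -1.972 -0.538 3.788
vertex -1.779 0.489 4.841
endloop
endfacet
facet normal 0.134 -0.722 0.679
outer loop
vertex -1.779 0.489 4.841
vertex -1.972 -0.538 3.788
vertex -1.368 0.393 4.658
endloop
endfacet
facet normal 0.429 0.660 0.617
outer loop
vertex -1.779 0.489 4.841
vertex -1.368 0.393 4.658
vertex -1.638 0.786 4.425
endloop
endfacet
facet normal -0.427 -0.661 -0.617
outer loop
vertex -1.972 -0.538 3.788
vertex -2.242 -0.146 3.555
vertex -1.764 -0.338 3.43
endloop
endfacet
facet normal 0.782 -0.613 0.112
outer loop
vertex -1.972 -0.538 3.788
vertex -1.764 -0.338 3.43
vertex -1.368 0.393 4.658
endloop
endfacet
facet normal 0.784 -0.611 0.111
outer loop
vertex -1.368 0.393 4.658
vertex -1.764 -0.338 3.43
vertex -1.161 0.593 4.299
endloop
endfacet
facet normal 0.430 0.660 0.616
outer loop
vertex -1.368 0.393 4.658
vertex -1.161 0.593 4.299
vertex -1.638 0.786 4.425
endloop
endfacet
facet normal 0.042 -0.635 -0.772
outer loop
vertex -1.27 3.029 2.621
vertex -1.713 3.504 2.206
vertex -0.947 3.578 2.187
endloop
endfacet
facet normal 0.785 0.028 0.619
outer loop
vertex -1.27 3.029 2.621
vertex -0.947 3.578 2.187
vertex -1.767 4.316 3.194
endloop
endfacet
facet normal 0.042 -0.635 -0.772
outer loop
vertex -0.947 3.578 2.187
vertex -1.713 3.504 2.206
vertex -1.39 4.052 1.773
endloop
endfacet
facet normal 0.705 0.707 0.056
outer loop
vertex -0.947 3.578 2.187
vertex -1.39 4.052 1.773
vertex -1.767 4.316 3.194
endloop
endfacet
facet normal 0.042 -0.635 -0.772
outer loop
vertex -1.39 4.052 1.773
vertex -1.713 3.504 2.206
vertex -2.157 3.978 1.792
endloop
endfacet
facet normal -0.099 0.973 -0.207
outer loop
vertex -1.39 4.052 1.773
vertex -2.157 3.978 1.792
vertex -1.767 4.316 3.194
endloop
endfacet
facet normal 0.041 -0.635 -0.771
outer loop
vertex -2.157 3.978 1.792
vertex -1.713 3.504 2.206
vertex -2.48 3.43 2.226
endloop
endfacet
facet normal -0.823 0.560 0.094
outer loop
vertex -2.157 3.978 1.792
vertex -2.48 3.43 2.226
vertex -1.767 4.316 3.194
endloop
endfacet
facet normal 0.041 -0.634 -0.772
outer loop
vertex -2.48 3.43 2.226
vertex -1.713 3.504 2.206
vertex -2.036 2.955 2.64
endloop
endfacet
facet normal -0.743 -0.121 0.658
outer loop
vertex -2.48 3.43 2.226
vertex -2.036 2.955 2.64
vertex -1.767 4.316 3.194
endloop
endfacet
facet normal 0.042 -0.635 -0.772
outer loop
vertex -2.036 2.955 2.64
vertex -1.713 3.504 2.206
vertex -1.27 3.029 2.621
endloop
endfacet
facet normal 0.060 -0.387 0.920
outer loop
vertex -2.036 2.955 2.64
vertex -1.27 3.029 2.621
vertex -1.767 4.316 3.194
endloop
endfacet

endsolid


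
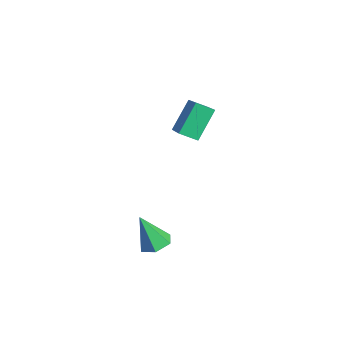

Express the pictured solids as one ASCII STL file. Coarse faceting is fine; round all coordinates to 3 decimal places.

solid 
facet normal -0.845 0.173 -0.506
outer loop
vertex -4.065 2.771 3.946
vertex -3.701 3.469 3.577
vertex -3.51 1.817 2.692
endloop
endfacet
facet normal -0.418 -0.802 0.425
outer loop
vertex -1.819 1.471 3.703
vertex -4.065 2.771 3.946
vertex -3.51 1.817 2.692
endloop
endfacet
facet normal -0.845 0.173 -0.506
outer loop
vertex -3.51 1.817 2.692
vertex -3.701 3.469 3.577
vertex -3.146 2.516 2.323
endloop
endfacet
facet normal 0.333 -0.570 -0.751
outer loop
vertex -3.146 2.516 2.323
vertex -1.819 1.471 3.703
vertex -3.51 1.817 2.692
endloop
endfacet
facet normal -0.332 0.570 0.751
outer loop
vertex -4.065 2.771 3.946
vertex -2.01 3.123 4.588
vertex -3.701 3.469 3.577
endloop
endfacet
facet normal -0.419 -0.803 0.425
outer loop
vertex -2.374 2.424 4.957
vertex -4.065 2.771 3.946
vertex -1.819 1.471 3.703
endloop
endfacet
facet normal -0.332 0.570 0.752
outer loop
vertex -2.374 2.424 4.957
vertex -2.01 3.123 4.588
vertex -4.065 2.771 3.946
endloop
endfacet
facet normal 0.418 0.803 -0.425
outer loop
vertex -3.701 3.469 3.577
vertex -2.01 3.123 4.588
vertex -3.146 2.516 2.323
endloop
endfacet
facet normal 0.332 -0.570 -0.751
outer loop
vertex -1.455 2.169 3.334
vertex -1.819 1.471 3.703
vertex -3.146 2.516 2.323
endloop
endfacet
facet normal 0.419 0.802 -0.425
outer loop
vertex -3.146 2.516 2.323
vertex -2.01 3.123 4.588
vertex -1.455 2.169 3.334
endloop
endfacet
facet normal 0.845 -0.173 0.506
outer loop
vertex -1.455 2.169 3.334
vertex -2.374 2.424 4.957
vertex -1.819 1.471 3.703
endloop
endfacet
facet normal 0.845 -0.173 0.506
outer loop
vertex -2.01 3.123 4.588
vertex -2.374 2.424 4.957
vertex -1.455 2.169 3.334
endloop
endfacet
facet normal 0.207 0.332 -0.920
outer loop
vertex 2.519 -0.556 0.719
vertex 2.008 -0.972 0.454
vertex 1.857 -0.309 0.659
endloop
endfacet
facet normal 0.200 0.702 0.683
outer loop
vertex 2.519 -0.556 0.719
vertex 1.857 -0.309 0.659
vertex 1.672 -1.508 1.946
endloop
endfacet
facet normal 0.207 0.332 -0.920
outer loop
vertex 1.857 -0.309 0.659
vertex 2.008 -0.972 0.454
vertex 1.345 -0.724 0.394
endloop
endfacet
facet normal -0.692 0.575 0.436
outer loop
vertex 1.857 -0.309 0.659
vertex 1.345 -0.724 0.394
vertex 1.672 -1.508 1.946
endloop
endfacet
facet normal 0.207 0.330 -0.921
outer loop
vertex 1.345 -0.724 0.394
vertex 2.008 -0.972 0.454
vertex 1.496 -1.387 0.19
endloop
endfacet
facet normal -0.966 -0.245 0.080
outer loop
vertex 1.345 -0.724 0.394
vertex 1.496 -1.387 0.19
vertex 1.672 -1.508 1.946
endloop
endfacet
facet normal 0.207 0.331 -0.921
outer loop
vertex 1.496 -1.387 0.19
vertex 2.008 -0.972 0.454
vertex 2.159 -1.634 0.25
endloop
endfacet
facet normal -0.347 -0.938 -0.030
outer loop
vertex 1.496 -1.387 0.19
vertex 2.159 -1.634 0.25
vertex 1.672 -1.508 1.946
endloop
endfacet
facet normal 0.208 0.331 -0.920
outer loop
vertex 2.159 -1.634 0.25
vertex 2.008 -0.972 0.454
vertex 2.671 -1.219 0.515
endloop
endfacet
facet normal 0.545 -0.810 0.217
outer loop
vertex 2.159 -1.634 0.25
vertex 2.671 -1.219 0.515
vertex 1.672 -1.508 1.946
endloop
endfacet
facet normal 0.208 0.331 -0.920
outer loop
vertex 2.671 -1.219 0.515
vertex 2.008 -0.972 0.454
vertex 2.519 -0.556 0.719
endloop
endfacet
facet normal 0.819 0.011 0.574
outer loop
vertex 2.671 -1.219 0.515
vertex 2.519 -0.556 0.719
vertex 1.672 -1.508 1.946
endloop
endfacet

endsolid


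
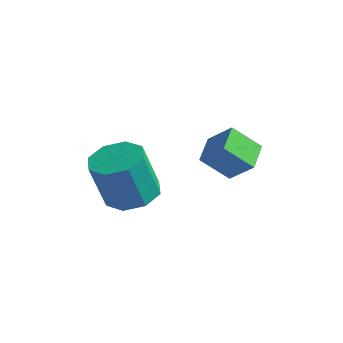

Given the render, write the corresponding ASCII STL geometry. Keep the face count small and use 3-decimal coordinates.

solid 
facet normal -0.720 -0.111 -0.685
outer loop
vertex -2.55 -0.227 0.575
vertex -3.022 0.803 0.905
vertex -1.779 0.418 -0.34
endloop
endfacet
facet normal 0.399 -0.873 -0.279
outer loop
vertex -0.878 0.557 0.515
vertex -2.55 -0.227 0.575
vertex -1.779 0.418 -0.34
endloop
endfacet
facet normal -0.720 -0.111 -0.685
outer loop
vertex -1.779 0.418 -0.34
vertex -3.022 0.803 0.905
vertex -2.251 1.449 -0.011
endloop
endfacet
facet normal 0.566 0.474 -0.674
outer loop
vertex -2.251 1.449 -0.011
vertex -0.878 0.557 0.515
vertex -1.779 0.418 -0.34
endloop
endfacet
facet normal -0.566 -0.475 0.674
outer loop
vertex -2.55 -0.227 0.575
vertex -2.121 0.942 1.76
vertex -3.022 0.803 0.905
endloop
endfacet
facet normal 0.399 -0.873 -0.280
outer loop
vertex -1.649 -0.089 1.431
vertex -2.55 -0.227 0.575
vertex -0.878 0.557 0.515
endloop
endfacet
facet normal -0.567 -0.474 0.673
outer loop
vertex -1.649 -0.089 1.431
vertex -2.121 0.942 1.76
vertex -2.55 -0.227 0.575
endloop
endfacet
facet normal -0.400 0.873 0.279
outer loop
vertex -3.022 0.803 0.905
vertex -2.121 0.942 1.76
vertex -2.251 1.449 -0.011
endloop
endfacet
facet normal 0.567 0.475 -0.673
outer loop
vertex -1.35 1.587 0.845
vertex -0.878 0.557 0.515
vertex -2.251 1.449 -0.011
endloop
endfacet
facet normal -0.399 0.873 0.279
outer loop
vertex -2.251 1.449 -0.011
vertex -2.121 0.942 1.76
vertex -1.35 1.587 0.845
endloop
endfacet
facet normal 0.720 0.111 0.685
outer loop
vertex -1.35 1.587 0.845
vertex -1.649 -0.089 1.431
vertex -0.878 0.557 0.515
endloop
endfacet
facet normal 0.720 0.111 0.685
outer loop
vertex -2.121 0.942 1.76
vertex -1.649 -0.089 1.431
vertex -1.35 1.587 0.845
endloop
endfacet
facet normal 0.134 0.263 -0.955
outer loop
vertex -2.59 -2.158 -0.114
vertex -3.5 -2.483 -0.331
vertex -3.116 -1.618 -0.039
endloop
endfacet
facet normal 0.707 0.650 0.279
outer loop
vertex -2.59 -2.158 -0.114
vertex -3.116 -1.618 -0.039
vertex -2.851 -2.672 1.748
endloop
endfacet
facet normal 0.707 0.650 0.279
outer loop
vertex -2.851 -2.672 1.748
vertex -3.116 -1.618 -0.039
vertex -3.377 -2.133 1.824
endloop
endfacet
facet normal -0.133 -0.265 0.955
outer loop
vertex -2.851 -2.672 1.748
vertex -3.377 -2.133 1.824
vertex -3.76 -2.997 1.531
endloop
endfacet
facet normal 0.134 0.263 -0.955
outer loop
vertex -3.116 -1.618 -0.039
vertex -3.5 -2.483 -0.331
vertex -3.867 -1.585 -0.135
endloop
endfacet
facet normal 0.008 0.964 0.267
outer loop
vertex -3.116 -1.618 -0.039
vertex -3.867 -1.585 -0.135
vertex -3.377 -2.133 1.824
endloop
endfacet
facet normal 0.009 0.964 0.267
outer loop
vertex -3.377 -2.133 1.824
vertex -3.867 -1.585 -0.135
vertex -4.128 -2.099 1.728
endloop
endfacet
facet normal -0.134 -0.264 0.955
outer loop
vertex -3.377 -2.133 1.824
vertex -4.128 -2.099 1.728
vertex -3.76 -2.997 1.531
endloop
endfacet
facet normal 0.134 0.263 -0.955
outer loop
vertex -3.867 -1.585 -0.135
vertex -3.5 -2.483 -0.331
vertex -4.403 -2.077 -0.346
endloop
endfacet
facet normal -0.694 0.713 0.100
outer loop
vertex -3.867 -1.585 -0.135
vertex -4.403 -2.077 -0.346
vertex -4.128 -2.099 1.728
endloop
endfacet
facet normal -0.695 0.712 0.100
outer loop
vertex -4.128 -2.099 1.728
vertex -4.403 -2.077 -0.346
vertex -4.663 -2.592 1.517
endloop
endfacet
facet normal -0.133 -0.264 0.955
outer loop
vertex -4.128 -2.099 1.728
vertex -4.663 -2.592 1.517
vertex -3.76 -2.997 1.531
endloop
endfacet
facet normal 0.134 0.263 -0.955
outer loop
vertex -4.403 -2.077 -0.346
vertex -3.5 -2.483 -0.331
vertex -4.409 -2.808 -0.548
endloop
endfacet
facet normal -0.991 0.043 -0.126
outer loop
vertex -4.403 -2.077 -0.346
vertex -4.409 -2.808 -0.548
vertex -4.663 -2.592 1.517
endloop
endfacet
facet normal -0.991 0.045 -0.127
outer loop
vertex -4.663 -2.592 1.517
vertex -4.409 -2.808 -0.548
vertex -4.67 -3.322 1.314
endloop
endfacet
facet normal -0.133 -0.264 0.955
outer loop
vertex -4.663 -2.592 1.517
vertex -4.67 -3.322 1.314
vertex -3.76 -2.997 1.531
endloop
endfacet
facet normal 0.133 0.265 -0.955
outer loop
vertex -4.409 -2.808 -0.548
vertex -3.5 -2.483 -0.331
vertex -3.883 -3.347 -0.624
endloop
endfacet
facet normal -0.707 -0.650 -0.279
outer loop
vertex -4.409 -2.808 -0.548
vertex -3.883 -3.347 -0.624
vertex -4.67 -3.322 1.314
endloop
endfacet
facet normal -0.707 -0.650 -0.279
outer loop
vertex -4.67 -3.322 1.314
vertex -3.883 -3.347 -0.624
vertex -4.144 -3.862 1.239
endloop
endfacet
facet normal -0.134 -0.263 0.955
outer loop
vertex -4.67 -3.322 1.314
vertex -4.144 -3.862 1.239
vertex -3.76 -2.997 1.531
endloop
endfacet
facet normal 0.134 0.264 -0.955
outer loop
vertex -3.883 -3.347 -0.624
vertex -3.5 -2.483 -0.331
vertex -3.132 -3.381 -0.528
endloop
endfacet
facet normal -0.009 -0.963 -0.268
outer loop
vertex -3.883 -3.347 -0.624
vertex -3.132 -3.381 -0.528
vertex -4.144 -3.862 1.239
endloop
endfacet
facet normal -0.008 -0.964 -0.267
outer loop
vertex -4.144 -3.862 1.239
vertex -3.132 -3.381 -0.528
vertex -3.393 -3.895 1.335
endloop
endfacet
facet normal -0.134 -0.263 0.955
outer loop
vertex -4.144 -3.862 1.239
vertex -3.393 -3.895 1.335
vertex -3.76 -2.997 1.531
endloop
endfacet
facet normal 0.133 0.264 -0.955
outer loop
vertex -3.132 -3.381 -0.528
vertex -3.5 -2.483 -0.331
vertex -2.597 -2.888 -0.317
endloop
endfacet
facet normal 0.695 -0.712 -0.099
outer loop
vertex -3.132 -3.381 -0.528
vertex -2.597 -2.888 -0.317
vertex -3.393 -3.895 1.335
endloop
endfacet
facet normal 0.694 -0.713 -0.100
outer loop
vertex -3.393 -3.895 1.335
vertex -2.597 -2.888 -0.317
vertex -2.857 -3.403 1.546
endloop
endfacet
facet normal -0.134 -0.263 0.955
outer loop
vertex -3.393 -3.895 1.335
vertex -2.857 -3.403 1.546
vertex -3.76 -2.997 1.531
endloop
endfacet
facet normal 0.133 0.264 -0.955
outer loop
vertex -2.597 -2.888 -0.317
vertex -3.5 -2.483 -0.331
vertex -2.59 -2.158 -0.114
endloop
endfacet
facet normal 0.991 -0.045 0.126
outer loop
vertex -2.597 -2.888 -0.317
vertex -2.59 -2.158 -0.114
vertex -2.857 -3.403 1.546
endloop
endfacet
facet normal 0.991 -0.043 0.127
outer loop
vertex -2.857 -3.403 1.546
vertex -2.59 -2.158 -0.114
vertex -2.851 -2.672 1.748
endloop
endfacet
facet normal -0.134 -0.263 0.955
outer loop
vertex -2.857 -3.403 1.546
vertex -2.851 -2.672 1.748
vertex -3.76 -2.997 1.531
endloop
endfacet

endsolid


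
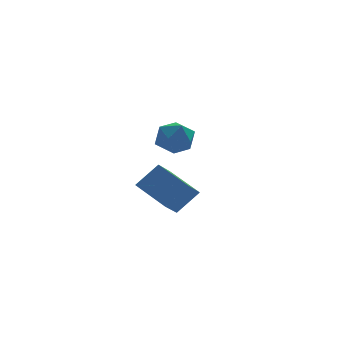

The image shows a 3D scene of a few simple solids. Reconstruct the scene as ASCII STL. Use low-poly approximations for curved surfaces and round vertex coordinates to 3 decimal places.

solid 
facet normal -0.495 -0.650 0.576
outer loop
vertex 0.415 1.33 -1.659
vertex -0.711 1.188 -2.787
vertex 1.449 -0.202 -2.499
endloop
endfacet
facet normal 0.704 0.089 0.705
outer loop
vertex 2.251 0.852 -3.433
vertex 0.415 1.33 -1.659
vertex 1.449 -0.202 -2.499
endloop
endfacet
facet normal -0.495 -0.650 0.576
outer loop
vertex 1.449 -0.202 -2.499
vertex -0.711 1.188 -2.787
vertex 0.323 -0.343 -3.627
endloop
endfacet
facet normal 0.509 -0.754 -0.414
outer loop
vertex 0.323 -0.343 -3.627
vertex 2.251 0.852 -3.433
vertex 1.449 -0.202 -2.499
endloop
endfacet
facet normal -0.510 0.754 0.414
outer loop
vertex 0.415 1.33 -1.659
vertex 0.091 2.242 -3.721
vertex -0.711 1.188 -2.787
endloop
endfacet
facet normal 0.704 0.089 0.705
outer loop
vertex 1.217 2.383 -2.593
vertex 0.415 1.33 -1.659
vertex 2.251 0.852 -3.433
endloop
endfacet
facet normal -0.509 0.755 0.414
outer loop
vertex 1.217 2.383 -2.593
vertex 0.091 2.242 -3.721
vertex 0.415 1.33 -1.659
endloop
endfacet
facet normal -0.704 -0.089 -0.705
outer loop
vertex -0.711 1.188 -2.787
vertex 0.091 2.242 -3.721
vertex 0.323 -0.343 -3.627
endloop
endfacet
facet normal 0.509 -0.755 -0.413
outer loop
vertex 1.125 0.71 -4.561
vertex 2.251 0.852 -3.433
vertex 0.323 -0.343 -3.627
endloop
endfacet
facet normal -0.704 -0.089 -0.705
outer loop
vertex 0.323 -0.343 -3.627
vertex 0.091 2.242 -3.721
vertex 1.125 0.71 -4.561
endloop
endfacet
facet normal 0.495 0.650 -0.576
outer loop
vertex 1.125 0.71 -4.561
vertex 1.217 2.383 -2.593
vertex 2.251 0.852 -3.433
endloop
endfacet
facet normal 0.496 0.650 -0.576
outer loop
vertex 0.091 2.242 -3.721
vertex 1.217 2.383 -2.593
vertex 1.125 0.71 -4.561
endloop
endfacet
facet normal 0.089 0.981 0.174
outer loop
vertex 0.352 -3.193 1.808
vertex -0.594 -3.15 2.052
vertex 0.08 -3.333 2.736
endloop
endfacet
facet normal 0.704 0.642 0.303
outer loop
vertex 0.352 -3.193 1.808
vertex 0.08 -3.333 2.736
vertex 0.769 -3.901 2.338
endloop
endfacet
facet normal 0.903 0.310 -0.297
outer loop
vertex 0.352 -3.193 1.808
vertex 0.769 -3.901 2.338
vertex 0.521 -4.069 1.407
endloop
endfacet
facet normal 0.412 0.444 -0.796
outer loop
vertex 0.352 -3.193 1.808
vertex 0.521 -4.069 1.407
vertex -0.321 -3.605 1.23
endloop
endfacet
facet normal -0.091 0.858 -0.505
outer loop
vertex 0.352 -3.193 1.808
vertex -0.321 -3.605 1.23
vertex -0.594 -3.15 2.052
endloop
endfacet
facet normal 0.582 0.145 0.800
outer loop
vertex 0.769 -3.901 2.338
vertex 0.08 -3.333 2.736
vertex 0.081 -4.295 2.91
endloop
endfacet
facet normal -0.412 0.693 0.592
outer loop
vertex 0.08 -3.333 2.736
vertex -0.594 -3.15 2.052
vertex -0.761 -3.831 2.733
endloop
endfacet
facet normal -0.705 0.494 -0.508
outer loop
vertex -0.594 -3.15 2.052
vertex -0.321 -3.605 1.23
vertex -1.009 -3.999 1.802
endloop
endfacet
facet normal 0.108 -0.177 -0.978
outer loop
vertex -0.321 -3.605 1.23
vertex 0.521 -4.069 1.407
vertex -0.32 -4.567 1.404
endloop
endfacet
facet normal 0.904 -0.392 -0.170
outer loop
vertex 0.521 -4.069 1.407
vertex 0.769 -3.901 2.338
vertex 0.354 -4.75 2.088
endloop
endfacet
facet normal -0.412 -0.444 0.796
outer loop
vertex -0.592 -4.707 2.332
vertex 0.081 -4.295 2.91
vertex -0.761 -3.831 2.733
endloop
endfacet
facet normal -0.903 -0.310 0.297
outer loop
vertex -0.592 -4.707 2.332
vertex -0.761 -3.831 2.733
vertex -1.009 -3.999 1.802
endloop
endfacet
facet normal -0.704 -0.642 -0.303
outer loop
vertex -0.592 -4.707 2.332
vertex -1.009 -3.999 1.802
vertex -0.32 -4.567 1.404
endloop
endfacet
facet normal -0.089 -0.981 -0.174
outer loop
vertex -0.592 -4.707 2.332
vertex -0.32 -4.567 1.404
vertex 0.354 -4.75 2.088
endloop
endfacet
facet normal 0.091 -0.858 0.505
outer loop
vertex -0.592 -4.707 2.332
vertex 0.354 -4.75 2.088
vertex 0.081 -4.295 2.91
endloop
endfacet
facet normal -0.108 0.177 0.978
outer loop
vertex -0.761 -3.831 2.733
vertex 0.081 -4.295 2.91
vertex 0.08 -3.333 2.736
endloop
endfacet
facet normal -0.904 0.392 0.170
outer loop
vertex -1.009 -3.999 1.802
vertex -0.761 -3.831 2.733
vertex -0.594 -3.15 2.052
endloop
endfacet
facet normal -0.582 -0.145 -0.800
outer loop
vertex -0.32 -4.567 1.404
vertex -1.009 -3.999 1.802
vertex -0.321 -3.605 1.23
endloop
endfacet
facet normal 0.412 -0.693 -0.592
outer loop
vertex 0.354 -4.75 2.088
vertex -0.32 -4.567 1.404
vertex 0.521 -4.069 1.407
endloop
endfacet
facet normal 0.705 -0.494 0.508
outer loop
vertex 0.081 -4.295 2.91
vertex 0.354 -4.75 2.088
vertex 0.769 -3.901 2.338
endloop
endfacet

endsolid


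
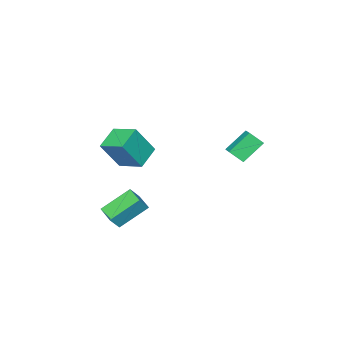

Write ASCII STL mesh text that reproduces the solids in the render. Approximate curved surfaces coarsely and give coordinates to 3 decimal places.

solid 
facet normal -0.591 0.060 -0.804
outer loop
vertex 0.456 -2.013 -2.5
vertex 0.784 -0.965 -2.663
vertex 1.897 -2.636 -3.605
endloop
endfacet
facet normal -0.296 -0.944 0.147
outer loop
vertex 2.476 -2.695 -2.817
vertex 0.456 -2.013 -2.5
vertex 1.897 -2.636 -3.605
endloop
endfacet
facet normal -0.591 0.060 -0.804
outer loop
vertex 1.897 -2.636 -3.605
vertex 0.784 -0.965 -2.663
vertex 2.225 -1.589 -3.768
endloop
endfacet
facet normal 0.750 -0.325 -0.576
outer loop
vertex 2.225 -1.589 -3.768
vertex 2.476 -2.695 -2.817
vertex 1.897 -2.636 -3.605
endloop
endfacet
facet normal -0.751 0.324 0.576
outer loop
vertex 0.456 -2.013 -2.5
vertex 1.363 -1.024 -1.875
vertex 0.784 -0.965 -2.663
endloop
endfacet
facet normal -0.295 -0.944 0.148
outer loop
vertex 1.035 -2.071 -1.712
vertex 0.456 -2.013 -2.5
vertex 2.476 -2.695 -2.817
endloop
endfacet
facet normal -0.751 0.325 0.575
outer loop
vertex 1.035 -2.071 -1.712
vertex 1.363 -1.024 -1.875
vertex 0.456 -2.013 -2.5
endloop
endfacet
facet normal 0.296 0.944 -0.147
outer loop
vertex 0.784 -0.965 -2.663
vertex 1.363 -1.024 -1.875
vertex 2.225 -1.589 -3.768
endloop
endfacet
facet normal 0.751 -0.324 -0.575
outer loop
vertex 2.804 -1.647 -2.98
vertex 2.476 -2.695 -2.817
vertex 2.225 -1.589 -3.768
endloop
endfacet
facet normal 0.295 0.944 -0.147
outer loop
vertex 2.225 -1.589 -3.768
vertex 1.363 -1.024 -1.875
vertex 2.804 -1.647 -2.98
endloop
endfacet
facet normal 0.591 -0.060 0.804
outer loop
vertex 2.804 -1.647 -2.98
vertex 1.035 -2.071 -1.712
vertex 2.476 -2.695 -2.817
endloop
endfacet
facet normal 0.591 -0.060 0.804
outer loop
vertex 1.363 -1.024 -1.875
vertex 1.035 -2.071 -1.712
vertex 2.804 -1.647 -2.98
endloop
endfacet
facet normal -0.743 0.181 0.645
outer loop
vertex -4.116 0.966 1.748
vertex -3.61 1.704 2.124
vertex -4.528 1.578 1.102
endloop
endfacet
facet normal -0.522 -0.760 -0.387
outer loop
vertex -3.37 1.296 0.096
vertex -4.116 0.966 1.748
vertex -4.528 1.578 1.102
endloop
endfacet
facet normal -0.743 0.180 0.645
outer loop
vertex -4.528 1.578 1.102
vertex -3.61 1.704 2.124
vertex -4.023 2.315 1.478
endloop
endfacet
facet normal -0.420 0.624 -0.659
outer loop
vertex -4.023 2.315 1.478
vertex -3.37 1.296 0.096
vertex -4.528 1.578 1.102
endloop
endfacet
facet normal 0.420 -0.624 0.659
outer loop
vertex -4.116 0.966 1.748
vertex -2.452 1.422 1.118
vertex -3.61 1.704 2.124
endloop
endfacet
facet normal -0.521 -0.761 -0.387
outer loop
vertex -2.957 0.685 0.742
vertex -4.116 0.966 1.748
vertex -3.37 1.296 0.096
endloop
endfacet
facet normal 0.420 -0.624 0.659
outer loop
vertex -2.957 0.685 0.742
vertex -2.452 1.422 1.118
vertex -4.116 0.966 1.748
endloop
endfacet
facet normal 0.521 0.761 0.387
outer loop
vertex -3.61 1.704 2.124
vertex -2.452 1.422 1.118
vertex -4.023 2.315 1.478
endloop
endfacet
facet normal -0.420 0.624 -0.659
outer loop
vertex -2.864 2.034 0.472
vertex -3.37 1.296 0.096
vertex -4.023 2.315 1.478
endloop
endfacet
facet normal 0.521 0.760 0.388
outer loop
vertex -4.023 2.315 1.478
vertex -2.452 1.422 1.118
vertex -2.864 2.034 0.472
endloop
endfacet
facet normal 0.742 -0.180 -0.645
outer loop
vertex -2.864 2.034 0.472
vertex -2.957 0.685 0.742
vertex -3.37 1.296 0.096
endloop
endfacet
facet normal 0.743 -0.180 -0.645
outer loop
vertex -2.452 1.422 1.118
vertex -2.957 0.685 0.742
vertex -2.864 2.034 0.472
endloop
endfacet
facet normal -0.457 0.242 -0.856
outer loop
vertex 1.763 -1.047 2.1
vertex 1.574 0.355 2.598
vertex 2.969 -0.692 1.556
endloop
endfacet
facet normal 0.126 -0.935 -0.332
outer loop
vertex 3.806 -1.135 3.122
vertex 1.763 -1.047 2.1
vertex 2.969 -0.692 1.556
endloop
endfacet
facet normal -0.457 0.242 -0.856
outer loop
vertex 2.969 -0.692 1.556
vertex 1.574 0.355 2.598
vertex 2.78 0.71 2.054
endloop
endfacet
facet normal 0.880 0.260 -0.397
outer loop
vertex 2.78 0.71 2.054
vertex 3.806 -1.135 3.122
vertex 2.969 -0.692 1.556
endloop
endfacet
facet normal -0.880 -0.260 0.397
outer loop
vertex 1.763 -1.047 2.1
vertex 2.411 -0.088 4.164
vertex 1.574 0.355 2.598
endloop
endfacet
facet normal 0.126 -0.935 -0.332
outer loop
vertex 2.6 -1.49 3.666
vertex 1.763 -1.047 2.1
vertex 3.806 -1.135 3.122
endloop
endfacet
facet normal -0.880 -0.260 0.397
outer loop
vertex 2.6 -1.49 3.666
vertex 2.411 -0.088 4.164
vertex 1.763 -1.047 2.1
endloop
endfacet
facet normal -0.126 0.935 0.332
outer loop
vertex 1.574 0.355 2.598
vertex 2.411 -0.088 4.164
vertex 2.78 0.71 2.054
endloop
endfacet
facet normal 0.880 0.260 -0.397
outer loop
vertex 3.617 0.267 3.62
vertex 3.806 -1.135 3.122
vertex 2.78 0.71 2.054
endloop
endfacet
facet normal -0.126 0.935 0.332
outer loop
vertex 2.78 0.71 2.054
vertex 2.411 -0.088 4.164
vertex 3.617 0.267 3.62
endloop
endfacet
facet normal 0.457 -0.242 0.856
outer loop
vertex 3.617 0.267 3.62
vertex 2.6 -1.49 3.666
vertex 3.806 -1.135 3.122
endloop
endfacet
facet normal 0.457 -0.242 0.856
outer loop
vertex 2.411 -0.088 4.164
vertex 2.6 -1.49 3.666
vertex 3.617 0.267 3.62
endloop
endfacet

endsolid


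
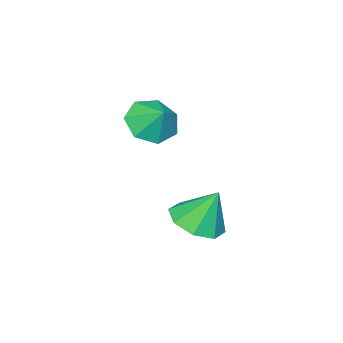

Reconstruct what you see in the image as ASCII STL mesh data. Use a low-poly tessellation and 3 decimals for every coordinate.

solid 
facet normal -0.238 -0.668 -0.705
outer loop
vertex -0.429 -4.927 3.467
vertex -1.187 -4.357 3.183
vertex -0.252 -4.347 2.858
endloop
endfacet
facet normal 0.881 0.187 0.434
outer loop
vertex -0.429 -4.927 3.467
vertex -0.252 -4.347 2.858
vertex -0.933 -3.643 3.937
endloop
endfacet
facet normal -0.238 -0.668 -0.705
outer loop
vertex -0.252 -4.347 2.858
vertex -1.187 -4.357 3.183
vertex -0.779 -3.775 2.494
endloop
endfacet
facet normal 0.730 0.683 0.015
outer loop
vertex -0.252 -4.347 2.858
vertex -0.779 -3.775 2.494
vertex -0.933 -3.643 3.937
endloop
endfacet
facet normal -0.238 -0.668 -0.705
outer loop
vertex -0.779 -3.775 2.494
vertex -1.187 -4.357 3.183
vertex -1.613 -3.641 2.648
endloop
endfacet
facet normal 0.145 0.987 -0.075
outer loop
vertex -0.779 -3.775 2.494
vertex -1.613 -3.641 2.648
vertex -0.933 -3.643 3.937
endloop
endfacet
facet normal -0.238 -0.668 -0.705
outer loop
vertex -1.613 -3.641 2.648
vertex -1.187 -4.357 3.183
vertex -2.127 -4.046 3.205
endloop
endfacet
facet normal -0.435 0.870 0.231
outer loop
vertex -1.613 -3.641 2.648
vertex -2.127 -4.046 3.205
vertex -0.933 -3.643 3.937
endloop
endfacet
facet normal -0.237 -0.667 -0.706
outer loop
vertex -2.127 -4.046 3.205
vertex -1.187 -4.357 3.183
vertex -1.933 -4.686 3.745
endloop
endfacet
facet normal -0.573 0.420 0.704
outer loop
vertex -2.127 -4.046 3.205
vertex -1.933 -4.686 3.745
vertex -0.933 -3.643 3.937
endloop
endfacet
facet normal -0.238 -0.667 -0.706
outer loop
vertex -1.933 -4.686 3.745
vertex -1.187 -4.357 3.183
vertex -1.177 -5.078 3.861
endloop
endfacet
facet normal -0.164 -0.024 0.986
outer loop
vertex -1.933 -4.686 3.745
vertex -1.177 -5.078 3.861
vertex -0.933 -3.643 3.937
endloop
endfacet
facet normal -0.237 -0.667 -0.706
outer loop
vertex -1.177 -5.078 3.861
vertex -1.187 -4.357 3.183
vertex -0.429 -4.927 3.467
endloop
endfacet
facet normal 0.482 -0.128 0.867
outer loop
vertex -1.177 -5.078 3.861
vertex -0.429 -4.927 3.467
vertex -0.933 -3.643 3.937
endloop
endfacet
facet normal 0.222 -0.392 -0.893
outer loop
vertex 2.107 -0.125 1.056
vertex 1.247 -0.635 1.066
vertex 1.531 0.267 0.741
endloop
endfacet
facet normal 0.412 0.856 0.312
outer loop
vertex 2.107 -0.125 1.056
vertex 1.531 0.267 0.741
vertex 0.913 -0.045 2.414
endloop
endfacet
facet normal 0.222 -0.392 -0.893
outer loop
vertex 1.531 0.267 0.741
vertex 1.247 -0.635 1.066
vertex 0.788 0.131 0.616
endloop
endfacet
facet normal -0.197 0.974 0.109
outer loop
vertex 1.531 0.267 0.741
vertex 0.788 0.131 0.616
vertex 0.913 -0.045 2.414
endloop
endfacet
facet normal 0.222 -0.392 -0.893
outer loop
vertex 0.788 0.131 0.616
vertex 1.247 -0.635 1.066
vertex 0.314 -0.454 0.755
endloop
endfacet
facet normal -0.758 0.642 0.116
outer loop
vertex 0.788 0.131 0.616
vertex 0.314 -0.454 0.755
vertex 0.913 -0.045 2.414
endloop
endfacet
facet normal 0.222 -0.391 -0.893
outer loop
vertex 0.314 -0.454 0.755
vertex 1.247 -0.635 1.066
vertex 0.387 -1.145 1.076
endloop
endfacet
facet normal -0.943 0.053 0.328
outer loop
vertex 0.314 -0.454 0.755
vertex 0.387 -1.145 1.076
vertex 0.913 -0.045 2.414
endloop
endfacet
facet normal 0.221 -0.390 -0.894
outer loop
vertex 0.387 -1.145 1.076
vertex 1.247 -0.635 1.066
vertex 0.964 -1.538 1.39
endloop
endfacet
facet normal -0.643 -0.448 0.621
outer loop
vertex 0.387 -1.145 1.076
vertex 0.964 -1.538 1.39
vertex 0.913 -0.045 2.414
endloop
endfacet
facet normal 0.222 -0.390 -0.894
outer loop
vertex 0.964 -1.538 1.39
vertex 1.247 -0.635 1.066
vertex 1.706 -1.402 1.515
endloop
endfacet
facet normal -0.035 -0.566 0.824
outer loop
vertex 0.964 -1.538 1.39
vertex 1.706 -1.402 1.515
vertex 0.913 -0.045 2.414
endloop
endfacet
facet normal 0.221 -0.391 -0.894
outer loop
vertex 1.706 -1.402 1.515
vertex 1.247 -0.635 1.066
vertex 2.18 -0.817 1.376
endloop
endfacet
facet normal 0.527 -0.233 0.817
outer loop
vertex 1.706 -1.402 1.515
vertex 2.18 -0.817 1.376
vertex 0.913 -0.045 2.414
endloop
endfacet
facet normal 0.221 -0.390 -0.894
outer loop
vertex 2.18 -0.817 1.376
vertex 1.247 -0.635 1.066
vertex 2.107 -0.125 1.056
endloop
endfacet
facet normal 0.712 0.355 0.605
outer loop
vertex 2.18 -0.817 1.376
vertex 2.107 -0.125 1.056
vertex 0.913 -0.045 2.414
endloop
endfacet

endsolid


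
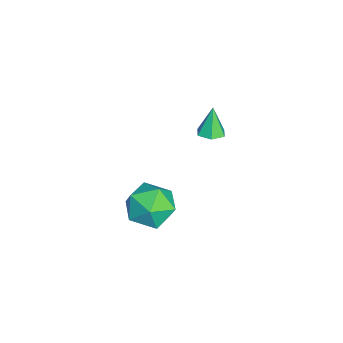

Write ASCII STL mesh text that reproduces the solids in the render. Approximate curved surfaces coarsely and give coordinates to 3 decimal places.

solid 
facet normal 0.284 -0.040 -0.958
outer loop
vertex -0.821 2.607 -0.344
vertex -1.424 2.572 -0.521
vertex -1.145 3.134 -0.462
endloop
endfacet
facet normal 0.648 0.523 0.554
outer loop
vertex -0.821 2.607 -0.344
vertex -1.145 3.134 -0.462
vertex -1.816 2.628 0.801
endloop
endfacet
facet normal 0.283 -0.040 -0.958
outer loop
vertex -1.145 3.134 -0.462
vertex -1.424 2.572 -0.521
vertex -1.749 3.1 -0.639
endloop
endfacet
facet normal -0.142 0.943 0.302
outer loop
vertex -1.145 3.134 -0.462
vertex -1.749 3.1 -0.639
vertex -1.816 2.628 0.801
endloop
endfacet
facet normal 0.283 -0.040 -0.958
outer loop
vertex -1.749 3.1 -0.639
vertex -1.424 2.572 -0.521
vertex -2.028 2.538 -0.698
endloop
endfacet
facet normal -0.895 0.434 0.101
outer loop
vertex -1.749 3.1 -0.639
vertex -2.028 2.538 -0.698
vertex -1.816 2.628 0.801
endloop
endfacet
facet normal 0.283 -0.041 -0.958
outer loop
vertex -2.028 2.538 -0.698
vertex -1.424 2.572 -0.521
vertex -1.704 2.011 -0.58
endloop
endfacet
facet normal -0.857 -0.493 0.151
outer loop
vertex -2.028 2.538 -0.698
vertex -1.704 2.011 -0.58
vertex -1.816 2.628 0.801
endloop
endfacet
facet normal 0.283 -0.041 -0.958
outer loop
vertex -1.704 2.011 -0.58
vertex -1.424 2.572 -0.521
vertex -1.1 2.045 -0.403
endloop
endfacet
facet normal -0.067 -0.913 0.403
outer loop
vertex -1.704 2.011 -0.58
vertex -1.1 2.045 -0.403
vertex -1.816 2.628 0.801
endloop
endfacet
facet normal 0.284 -0.040 -0.958
outer loop
vertex -1.1 2.045 -0.403
vertex -1.424 2.572 -0.521
vertex -0.821 2.607 -0.344
endloop
endfacet
facet normal 0.687 -0.404 0.604
outer loop
vertex -1.1 2.045 -0.403
vertex -0.821 2.607 -0.344
vertex -1.816 2.628 0.801
endloop
endfacet
facet normal -0.984 0.168 0.058
outer loop
vertex 2.767 0.389 -0.636
vertex 2.788 0.131 0.47
vertex 2.951 1.203 0.134
endloop
endfacet
facet normal -0.685 0.576 -0.446
outer loop
vertex 2.767 0.389 -0.636
vertex 2.951 1.203 0.134
vertex 3.558 1.182 -0.826
endloop
endfacet
facet normal -0.367 0.146 -0.919
outer loop
vertex 2.767 0.389 -0.636
vertex 3.558 1.182 -0.826
vertex 3.769 0.096 -1.083
endloop
endfacet
facet normal -0.470 -0.527 -0.708
outer loop
vertex 2.767 0.389 -0.636
vertex 3.769 0.096 -1.083
vertex 3.293 -0.554 -0.283
endloop
endfacet
facet normal -0.852 -0.514 -0.104
outer loop
vertex 2.767 0.389 -0.636
vertex 3.293 -0.554 -0.283
vertex 2.788 0.131 0.47
endloop
endfacet
facet normal -0.181 0.974 -0.136
outer loop
vertex 3.558 1.182 -0.826
vertex 2.951 1.203 0.134
vertex 4.067 1.414 0.163
endloop
endfacet
facet normal -0.664 0.314 0.679
outer loop
vertex 2.951 1.203 0.134
vertex 2.788 0.131 0.47
vertex 3.591 0.764 0.963
endloop
endfacet
facet normal -0.450 -0.790 0.417
outer loop
vertex 2.788 0.131 0.47
vertex 3.293 -0.554 -0.283
vertex 3.802 -0.322 0.706
endloop
endfacet
facet normal 0.168 -0.812 -0.559
outer loop
vertex 3.293 -0.554 -0.283
vertex 3.769 0.096 -1.083
vertex 4.409 -0.343 -0.254
endloop
endfacet
facet normal 0.334 0.278 -0.901
outer loop
vertex 3.769 0.096 -1.083
vertex 3.558 1.182 -0.826
vertex 4.572 0.729 -0.59
endloop
endfacet
facet normal 0.470 0.527 0.708
outer loop
vertex 4.593 0.471 0.516
vertex 4.067 1.414 0.163
vertex 3.591 0.764 0.963
endloop
endfacet
facet normal 0.367 -0.146 0.919
outer loop
vertex 4.593 0.471 0.516
vertex 3.591 0.764 0.963
vertex 3.802 -0.322 0.706
endloop
endfacet
facet normal 0.685 -0.576 0.446
outer loop
vertex 4.593 0.471 0.516
vertex 3.802 -0.322 0.706
vertex 4.409 -0.343 -0.254
endloop
endfacet
facet normal 0.984 -0.168 -0.058
outer loop
vertex 4.593 0.471 0.516
vertex 4.409 -0.343 -0.254
vertex 4.572 0.729 -0.59
endloop
endfacet
facet normal 0.852 0.514 0.104
outer loop
vertex 4.593 0.471 0.516
vertex 4.572 0.729 -0.59
vertex 4.067 1.414 0.163
endloop
endfacet
facet normal -0.168 0.812 0.559
outer loop
vertex 3.591 0.764 0.963
vertex 4.067 1.414 0.163
vertex 2.951 1.203 0.134
endloop
endfacet
facet normal -0.334 -0.278 0.901
outer loop
vertex 3.802 -0.322 0.706
vertex 3.591 0.764 0.963
vertex 2.788 0.131 0.47
endloop
endfacet
facet normal 0.181 -0.974 0.136
outer loop
vertex 4.409 -0.343 -0.254
vertex 3.802 -0.322 0.706
vertex 3.293 -0.554 -0.283
endloop
endfacet
facet normal 0.664 -0.314 -0.679
outer loop
vertex 4.572 0.729 -0.59
vertex 4.409 -0.343 -0.254
vertex 3.769 0.096 -1.083
endloop
endfacet
facet normal 0.450 0.790 -0.417
outer loop
vertex 4.067 1.414 0.163
vertex 4.572 0.729 -0.59
vertex 3.558 1.182 -0.826
endloop
endfacet

endsolid


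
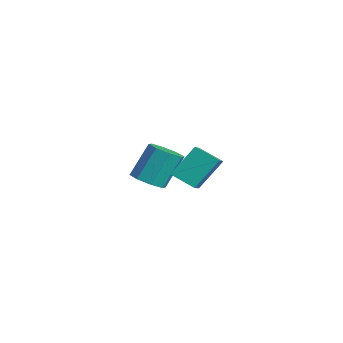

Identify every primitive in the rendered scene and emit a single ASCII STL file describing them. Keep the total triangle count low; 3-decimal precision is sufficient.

solid 
facet normal 0.071 -0.509 -0.858
outer loop
vertex -1.324 1.104 0.685
vertex -1.938 0.833 0.795
vertex -1.708 1.391 0.483
endloop
endfacet
facet normal 0.671 0.661 -0.337
outer loop
vertex -1.324 1.104 0.685
vertex -1.708 1.391 0.483
vertex -1.428 1.857 1.954
endloop
endfacet
facet normal 0.672 0.660 -0.337
outer loop
vertex -1.428 1.857 1.954
vertex -1.708 1.391 0.483
vertex -1.812 2.145 1.752
endloop
endfacet
facet normal -0.069 0.510 0.858
outer loop
vertex -1.428 1.857 1.954
vertex -1.812 2.145 1.752
vertex -2.042 1.587 2.065
endloop
endfacet
facet normal 0.070 -0.509 -0.858
outer loop
vertex -1.708 1.391 0.483
vertex -1.938 0.833 0.795
vertex -2.226 1.352 0.464
endloop
endfacet
facet normal -0.046 0.857 -0.513
outer loop
vertex -1.708 1.391 0.483
vertex -2.226 1.352 0.464
vertex -1.812 2.145 1.752
endloop
endfacet
facet normal -0.046 0.857 -0.513
outer loop
vertex -1.812 2.145 1.752
vertex -2.226 1.352 0.464
vertex -2.33 2.106 1.733
endloop
endfacet
facet normal -0.070 0.510 0.857
outer loop
vertex -1.812 2.145 1.752
vertex -2.33 2.106 1.733
vertex -2.042 1.587 2.065
endloop
endfacet
facet normal 0.069 -0.509 -0.858
outer loop
vertex -2.226 1.352 0.464
vertex -1.938 0.833 0.795
vertex -2.576 1.009 0.639
endloop
endfacet
facet normal -0.737 0.553 -0.389
outer loop
vertex -2.226 1.352 0.464
vertex -2.576 1.009 0.639
vertex -2.33 2.106 1.733
endloop
endfacet
facet normal -0.737 0.553 -0.388
outer loop
vertex -2.33 2.106 1.733
vertex -2.576 1.009 0.639
vertex -2.68 1.762 1.908
endloop
endfacet
facet normal -0.071 0.509 0.858
outer loop
vertex -2.33 2.106 1.733
vertex -2.68 1.762 1.908
vertex -2.042 1.587 2.065
endloop
endfacet
facet normal 0.069 -0.510 -0.858
outer loop
vertex -2.576 1.009 0.639
vertex -1.938 0.833 0.795
vertex -2.552 0.563 0.906
endloop
endfacet
facet normal -0.996 -0.076 -0.037
outer loop
vertex -2.576 1.009 0.639
vertex -2.552 0.563 0.906
vertex -2.68 1.762 1.908
endloop
endfacet
facet normal -0.996 -0.076 -0.037
outer loop
vertex -2.68 1.762 1.908
vertex -2.552 0.563 0.906
vertex -2.656 1.316 2.175
endloop
endfacet
facet normal -0.071 0.510 0.858
outer loop
vertex -2.68 1.762 1.908
vertex -2.656 1.316 2.175
vertex -2.042 1.587 2.065
endloop
endfacet
facet normal 0.069 -0.510 -0.858
outer loop
vertex -2.552 0.563 0.906
vertex -1.938 0.833 0.795
vertex -2.168 0.275 1.108
endloop
endfacet
facet normal -0.672 -0.660 0.336
outer loop
vertex -2.552 0.563 0.906
vertex -2.168 0.275 1.108
vertex -2.656 1.316 2.175
endloop
endfacet
facet normal -0.671 -0.660 0.337
outer loop
vertex -2.656 1.316 2.175
vertex -2.168 0.275 1.108
vertex -2.272 1.029 2.377
endloop
endfacet
facet normal -0.071 0.509 0.858
outer loop
vertex -2.656 1.316 2.175
vertex -2.272 1.029 2.377
vertex -2.042 1.587 2.065
endloop
endfacet
facet normal 0.070 -0.510 -0.857
outer loop
vertex -2.168 0.275 1.108
vertex -1.938 0.833 0.795
vertex -1.65 0.314 1.127
endloop
endfacet
facet normal 0.046 -0.857 0.513
outer loop
vertex -2.168 0.275 1.108
vertex -1.65 0.314 1.127
vertex -2.272 1.029 2.377
endloop
endfacet
facet normal 0.046 -0.857 0.513
outer loop
vertex -2.272 1.029 2.377
vertex -1.65 0.314 1.127
vertex -1.754 1.068 2.396
endloop
endfacet
facet normal -0.070 0.509 0.858
outer loop
vertex -2.272 1.029 2.377
vertex -1.754 1.068 2.396
vertex -2.042 1.587 2.065
endloop
endfacet
facet normal 0.071 -0.509 -0.858
outer loop
vertex -1.65 0.314 1.127
vertex -1.938 0.833 0.795
vertex -1.3 0.658 0.952
endloop
endfacet
facet normal 0.737 -0.552 0.389
outer loop
vertex -1.65 0.314 1.127
vertex -1.3 0.658 0.952
vertex -1.754 1.068 2.396
endloop
endfacet
facet normal 0.737 -0.553 0.389
outer loop
vertex -1.754 1.068 2.396
vertex -1.3 0.658 0.952
vertex -1.404 1.411 2.221
endloop
endfacet
facet normal -0.069 0.509 0.858
outer loop
vertex -1.754 1.068 2.396
vertex -1.404 1.411 2.221
vertex -2.042 1.587 2.065
endloop
endfacet
facet normal 0.071 -0.510 -0.858
outer loop
vertex -1.3 0.658 0.952
vertex -1.938 0.833 0.795
vertex -1.324 1.104 0.685
endloop
endfacet
facet normal 0.996 0.076 0.037
outer loop
vertex -1.3 0.658 0.952
vertex -1.324 1.104 0.685
vertex -1.404 1.411 2.221
endloop
endfacet
facet normal 0.996 0.076 0.037
outer loop
vertex -1.404 1.411 2.221
vertex -1.324 1.104 0.685
vertex -1.428 1.857 1.954
endloop
endfacet
facet normal -0.069 0.510 0.858
outer loop
vertex -1.404 1.411 2.221
vertex -1.428 1.857 1.954
vertex -2.042 1.587 2.065
endloop
endfacet
facet normal -0.747 0.486 -0.454
outer loop
vertex 1.297 0.345 2.646
vertex 1.253 1.215 3.651
vertex 1.922 0.89 2.202
endloop
endfacet
facet normal 0.033 -0.654 -0.756
outer loop
vertex 2.787 0.325 2.729
vertex 1.297 0.345 2.646
vertex 1.922 0.89 2.202
endloop
endfacet
facet normal -0.746 0.487 -0.454
outer loop
vertex 1.922 0.89 2.202
vertex 1.253 1.215 3.651
vertex 1.877 1.759 3.208
endloop
endfacet
facet normal 0.665 0.579 -0.471
outer loop
vertex 1.877 1.759 3.208
vertex 2.787 0.325 2.729
vertex 1.922 0.89 2.202
endloop
endfacet
facet normal -0.665 -0.579 0.472
outer loop
vertex 1.297 0.345 2.646
vertex 2.118 0.65 4.178
vertex 1.253 1.215 3.651
endloop
endfacet
facet normal 0.033 -0.654 -0.756
outer loop
vertex 2.163 -0.219 3.172
vertex 1.297 0.345 2.646
vertex 2.787 0.325 2.729
endloop
endfacet
facet normal -0.664 -0.580 0.471
outer loop
vertex 2.163 -0.219 3.172
vertex 2.118 0.65 4.178
vertex 1.297 0.345 2.646
endloop
endfacet
facet normal -0.033 0.654 0.756
outer loop
vertex 1.253 1.215 3.651
vertex 2.118 0.65 4.178
vertex 1.877 1.759 3.208
endloop
endfacet
facet normal 0.664 0.579 -0.472
outer loop
vertex 2.743 1.195 3.734
vertex 2.787 0.325 2.729
vertex 1.877 1.759 3.208
endloop
endfacet
facet normal -0.033 0.654 0.756
outer loop
vertex 1.877 1.759 3.208
vertex 2.118 0.65 4.178
vertex 2.743 1.195 3.734
endloop
endfacet
facet normal 0.746 -0.487 0.454
outer loop
vertex 2.743 1.195 3.734
vertex 2.163 -0.219 3.172
vertex 2.787 0.325 2.729
endloop
endfacet
facet normal 0.747 -0.487 0.454
outer loop
vertex 2.118 0.65 4.178
vertex 2.163 -0.219 3.172
vertex 2.743 1.195 3.734
endloop
endfacet

endsolid
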